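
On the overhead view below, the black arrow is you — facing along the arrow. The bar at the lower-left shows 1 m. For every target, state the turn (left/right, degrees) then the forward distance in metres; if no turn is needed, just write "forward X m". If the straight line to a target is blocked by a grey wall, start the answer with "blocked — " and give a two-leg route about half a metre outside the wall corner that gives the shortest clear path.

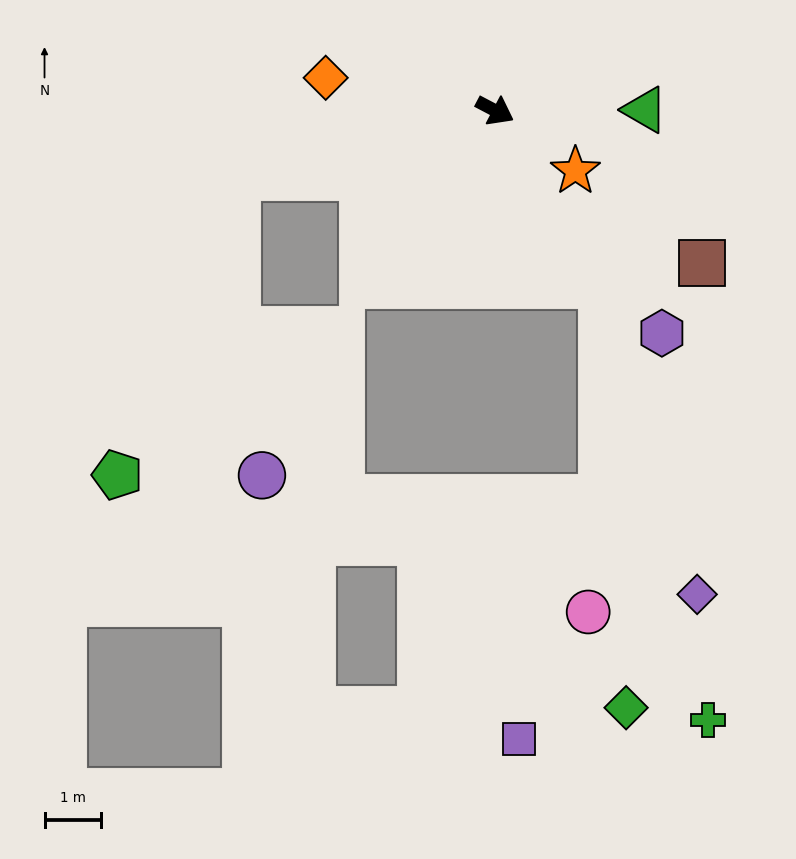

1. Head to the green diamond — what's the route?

blocked — turn right 31°, forward 3.6 m, then turn right 28°, forward 7.5 m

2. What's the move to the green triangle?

turn left 28°, forward 2.7 m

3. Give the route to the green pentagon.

blocked — turn right 138°, forward 4.7 m, then turn left 54°, forward 5.7 m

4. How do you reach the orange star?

turn right 9°, forward 1.8 m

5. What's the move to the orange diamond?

turn right 163°, forward 3.1 m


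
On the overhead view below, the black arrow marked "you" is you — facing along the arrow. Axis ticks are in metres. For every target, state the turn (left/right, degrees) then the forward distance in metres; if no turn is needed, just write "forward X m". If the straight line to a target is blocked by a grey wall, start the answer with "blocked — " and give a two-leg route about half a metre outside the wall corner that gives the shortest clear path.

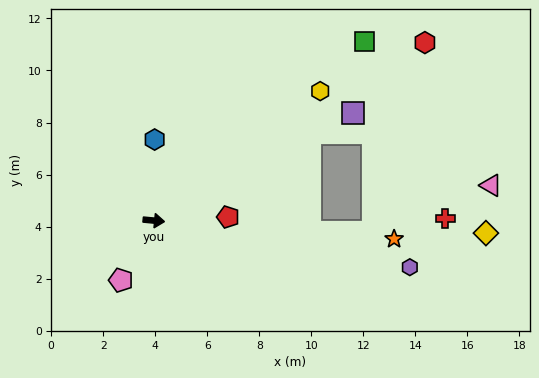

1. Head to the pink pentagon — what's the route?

turn right 113°, forward 2.6 m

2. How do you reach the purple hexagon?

turn right 5°, forward 10.0 m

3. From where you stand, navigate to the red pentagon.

turn left 8°, forward 2.9 m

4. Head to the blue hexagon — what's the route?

turn left 95°, forward 3.1 m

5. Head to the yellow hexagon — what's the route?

turn left 43°, forward 8.1 m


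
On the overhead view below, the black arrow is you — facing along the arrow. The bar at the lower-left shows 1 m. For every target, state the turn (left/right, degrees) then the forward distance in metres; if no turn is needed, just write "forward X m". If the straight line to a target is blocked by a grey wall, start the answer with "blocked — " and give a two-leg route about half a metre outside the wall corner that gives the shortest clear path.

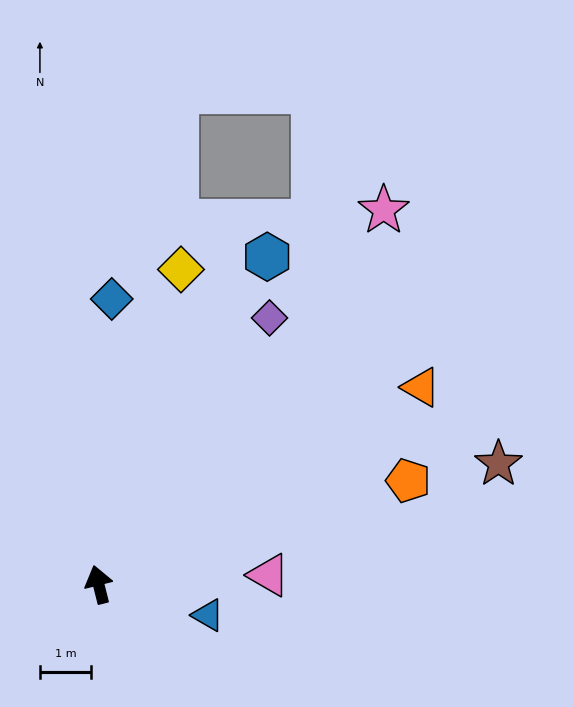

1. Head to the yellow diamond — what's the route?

turn right 29°, forward 6.3 m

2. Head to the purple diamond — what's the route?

turn right 47°, forward 6.1 m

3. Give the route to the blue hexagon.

turn right 41°, forward 7.2 m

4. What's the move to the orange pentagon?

turn right 85°, forward 6.3 m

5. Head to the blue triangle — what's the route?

turn right 120°, forward 2.2 m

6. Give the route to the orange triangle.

turn right 73°, forward 7.3 m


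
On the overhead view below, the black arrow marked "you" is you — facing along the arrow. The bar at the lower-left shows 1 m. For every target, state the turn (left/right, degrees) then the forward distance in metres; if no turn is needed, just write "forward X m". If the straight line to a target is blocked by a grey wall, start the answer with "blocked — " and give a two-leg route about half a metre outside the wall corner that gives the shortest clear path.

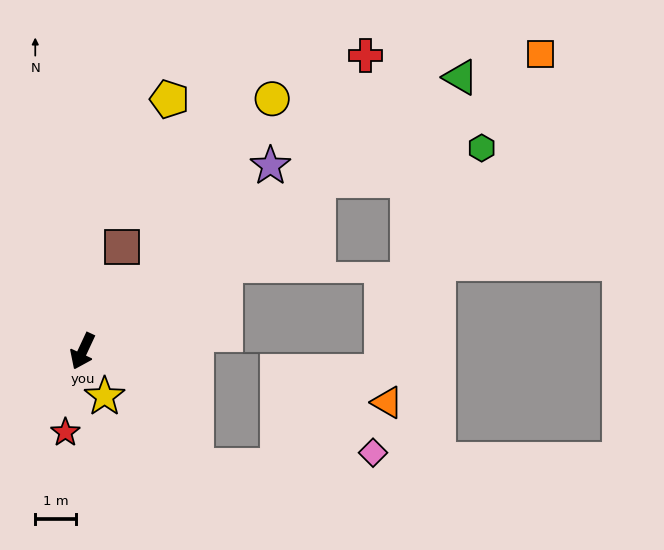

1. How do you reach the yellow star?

turn left 51°, forward 1.2 m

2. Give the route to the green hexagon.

blocked — turn left 151°, forward 7.1 m, then turn right 25°, forward 4.0 m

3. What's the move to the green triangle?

turn left 151°, forward 11.3 m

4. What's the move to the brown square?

turn right 176°, forward 2.7 m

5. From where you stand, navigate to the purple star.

turn left 160°, forward 6.4 m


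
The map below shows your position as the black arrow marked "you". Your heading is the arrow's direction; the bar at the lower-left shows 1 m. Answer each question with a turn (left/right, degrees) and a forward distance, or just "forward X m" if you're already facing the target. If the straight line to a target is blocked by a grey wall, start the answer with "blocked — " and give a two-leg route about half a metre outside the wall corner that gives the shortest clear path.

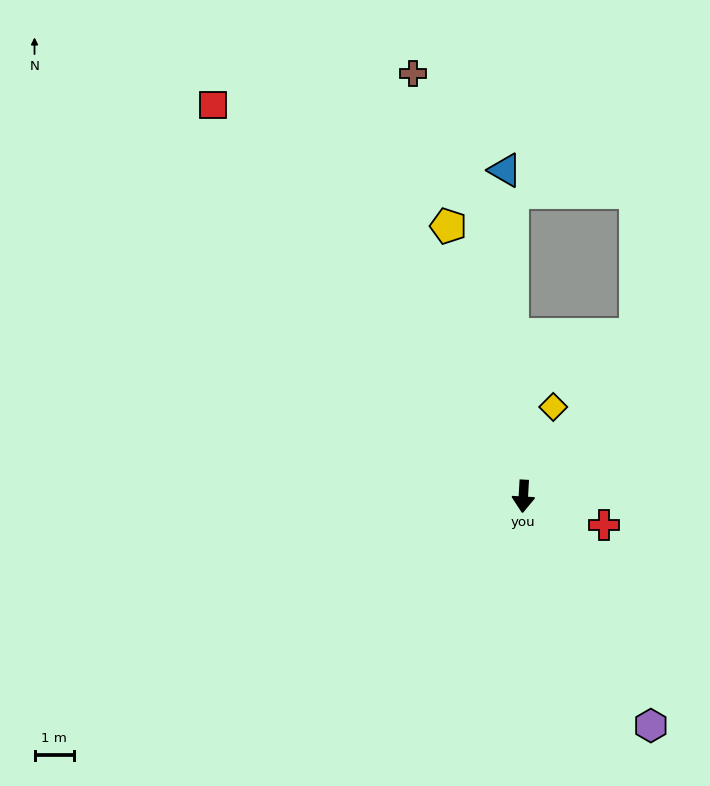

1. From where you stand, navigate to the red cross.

turn left 74°, forward 2.2 m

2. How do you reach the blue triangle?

turn right 174°, forward 8.2 m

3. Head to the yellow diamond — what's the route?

turn left 165°, forward 2.4 m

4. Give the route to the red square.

turn right 138°, forward 12.6 m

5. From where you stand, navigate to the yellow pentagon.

turn right 161°, forward 7.1 m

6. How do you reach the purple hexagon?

turn left 32°, forward 6.6 m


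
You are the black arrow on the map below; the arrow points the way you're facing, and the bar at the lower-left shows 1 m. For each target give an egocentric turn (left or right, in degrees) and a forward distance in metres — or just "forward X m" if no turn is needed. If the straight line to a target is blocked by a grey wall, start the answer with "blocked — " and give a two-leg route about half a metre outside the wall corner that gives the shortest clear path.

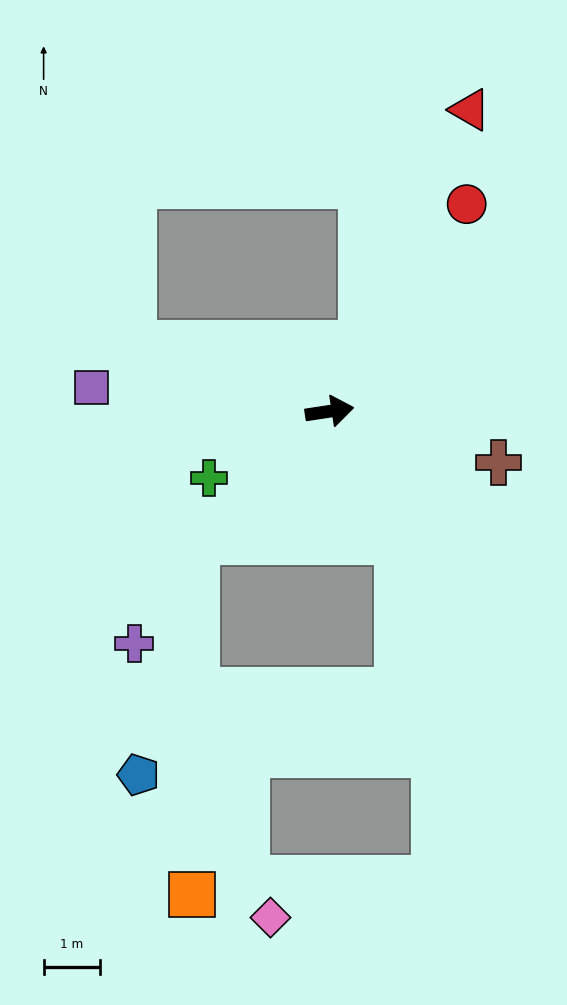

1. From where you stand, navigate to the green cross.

turn right 160°, forward 2.4 m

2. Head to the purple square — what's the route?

turn left 166°, forward 4.2 m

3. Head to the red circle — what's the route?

turn left 48°, forward 4.4 m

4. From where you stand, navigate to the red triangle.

turn left 56°, forward 5.9 m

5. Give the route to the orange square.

blocked — turn right 145°, forward 3.3 m, then turn left 46°, forward 6.2 m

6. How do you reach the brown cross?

turn right 25°, forward 3.1 m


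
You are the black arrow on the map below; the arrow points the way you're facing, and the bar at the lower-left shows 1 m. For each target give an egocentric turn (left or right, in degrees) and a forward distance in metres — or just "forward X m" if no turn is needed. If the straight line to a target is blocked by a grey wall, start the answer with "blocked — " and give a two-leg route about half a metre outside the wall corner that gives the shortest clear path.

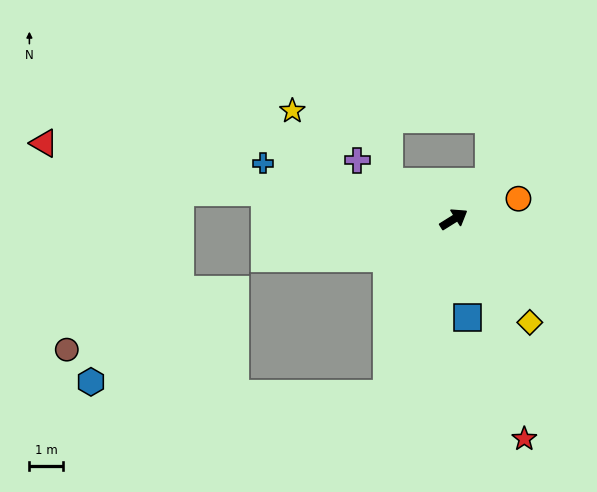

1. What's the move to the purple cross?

turn left 117°, forward 3.4 m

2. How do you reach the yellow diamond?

turn right 86°, forward 3.8 m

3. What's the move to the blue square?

turn right 114°, forward 3.0 m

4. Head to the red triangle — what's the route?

turn left 138°, forward 12.5 m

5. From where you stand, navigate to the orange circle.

turn right 14°, forward 2.0 m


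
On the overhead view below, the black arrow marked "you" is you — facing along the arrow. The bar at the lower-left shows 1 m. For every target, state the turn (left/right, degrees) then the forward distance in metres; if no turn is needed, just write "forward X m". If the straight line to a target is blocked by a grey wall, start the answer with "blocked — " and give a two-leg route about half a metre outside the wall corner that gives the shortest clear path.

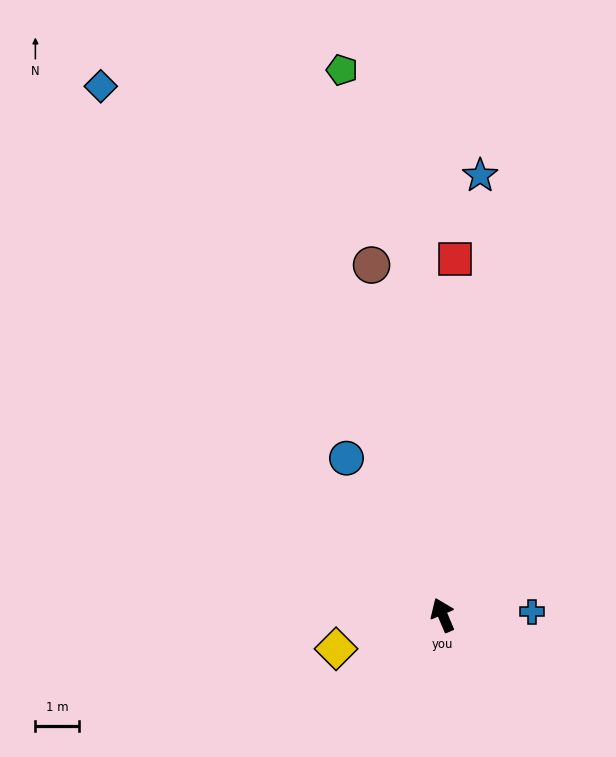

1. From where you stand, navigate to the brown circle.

turn right 11°, forward 8.2 m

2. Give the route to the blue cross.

turn right 111°, forward 2.1 m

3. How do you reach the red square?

turn right 25°, forward 8.2 m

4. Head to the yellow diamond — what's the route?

turn left 85°, forward 2.6 m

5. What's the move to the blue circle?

turn left 9°, forward 4.2 m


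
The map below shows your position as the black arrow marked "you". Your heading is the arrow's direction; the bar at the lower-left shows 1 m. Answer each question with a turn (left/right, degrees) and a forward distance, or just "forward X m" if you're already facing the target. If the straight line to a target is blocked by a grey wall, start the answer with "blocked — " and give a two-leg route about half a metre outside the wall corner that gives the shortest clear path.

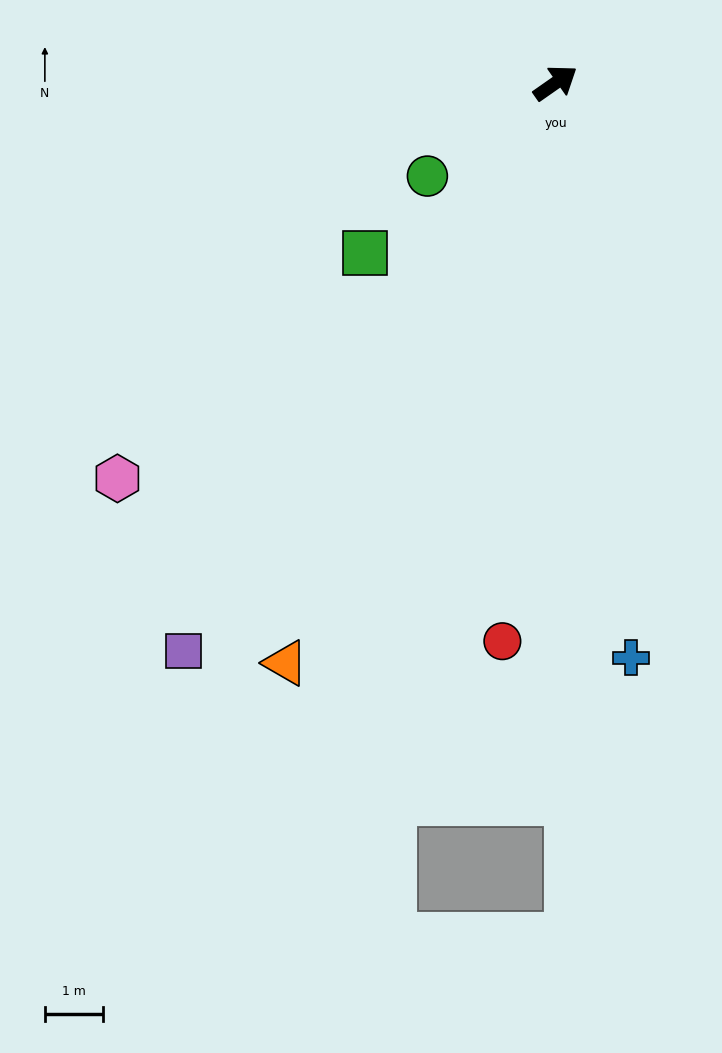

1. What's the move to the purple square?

turn right 158°, forward 11.6 m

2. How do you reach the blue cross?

turn right 117°, forward 9.9 m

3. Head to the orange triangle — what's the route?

turn right 150°, forward 11.0 m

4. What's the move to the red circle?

turn right 130°, forward 9.6 m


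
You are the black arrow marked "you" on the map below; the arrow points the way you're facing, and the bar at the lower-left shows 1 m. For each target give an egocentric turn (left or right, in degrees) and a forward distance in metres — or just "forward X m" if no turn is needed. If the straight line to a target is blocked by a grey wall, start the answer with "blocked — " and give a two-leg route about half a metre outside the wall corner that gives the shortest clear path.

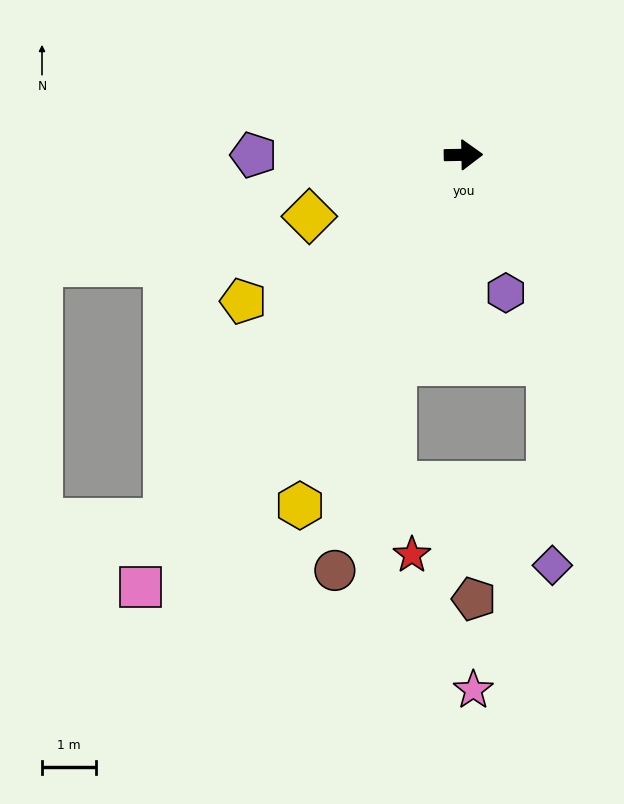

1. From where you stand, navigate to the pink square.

turn right 128°, forward 10.1 m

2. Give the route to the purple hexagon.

turn right 74°, forward 2.7 m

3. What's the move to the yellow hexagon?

turn right 116°, forward 7.2 m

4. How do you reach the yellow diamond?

turn right 159°, forward 3.1 m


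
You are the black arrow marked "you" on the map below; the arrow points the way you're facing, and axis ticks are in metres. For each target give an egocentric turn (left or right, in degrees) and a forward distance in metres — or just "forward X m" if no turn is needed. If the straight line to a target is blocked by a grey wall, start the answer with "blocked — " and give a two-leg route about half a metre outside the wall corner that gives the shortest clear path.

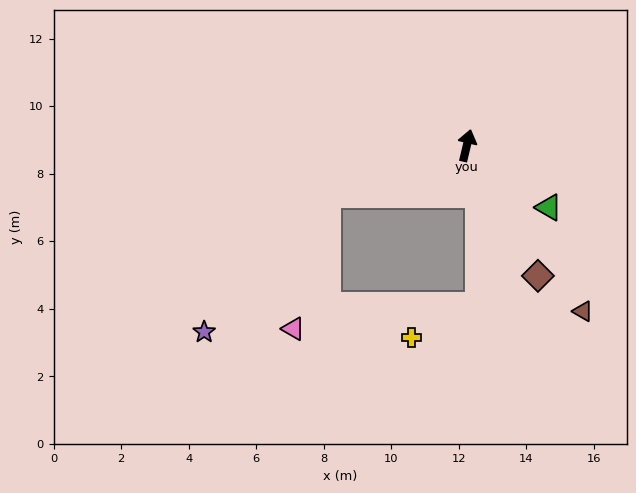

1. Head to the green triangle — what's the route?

turn right 114°, forward 3.0 m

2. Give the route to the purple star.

blocked — turn left 122°, forward 4.4 m, then turn left 30°, forward 5.5 m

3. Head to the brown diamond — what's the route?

turn right 138°, forward 4.4 m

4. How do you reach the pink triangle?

blocked — turn left 122°, forward 4.4 m, then turn left 58°, forward 4.1 m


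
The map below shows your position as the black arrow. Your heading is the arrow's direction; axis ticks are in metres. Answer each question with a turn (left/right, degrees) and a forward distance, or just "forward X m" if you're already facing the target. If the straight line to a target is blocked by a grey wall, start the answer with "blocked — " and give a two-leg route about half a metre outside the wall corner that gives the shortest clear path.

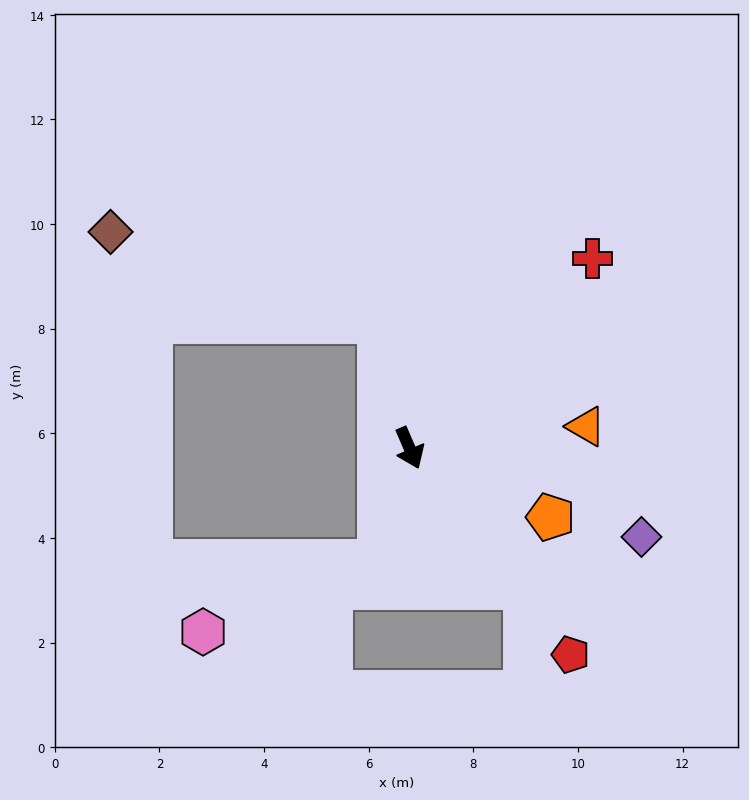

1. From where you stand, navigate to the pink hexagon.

blocked — turn right 38°, forward 2.2 m, then turn right 54°, forward 3.6 m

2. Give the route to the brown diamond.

blocked — turn left 170°, forward 2.5 m, then turn left 58°, forward 5.4 m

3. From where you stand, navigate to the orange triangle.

turn left 74°, forward 3.4 m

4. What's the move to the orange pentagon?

turn left 41°, forward 3.0 m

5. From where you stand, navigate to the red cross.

turn left 113°, forward 5.0 m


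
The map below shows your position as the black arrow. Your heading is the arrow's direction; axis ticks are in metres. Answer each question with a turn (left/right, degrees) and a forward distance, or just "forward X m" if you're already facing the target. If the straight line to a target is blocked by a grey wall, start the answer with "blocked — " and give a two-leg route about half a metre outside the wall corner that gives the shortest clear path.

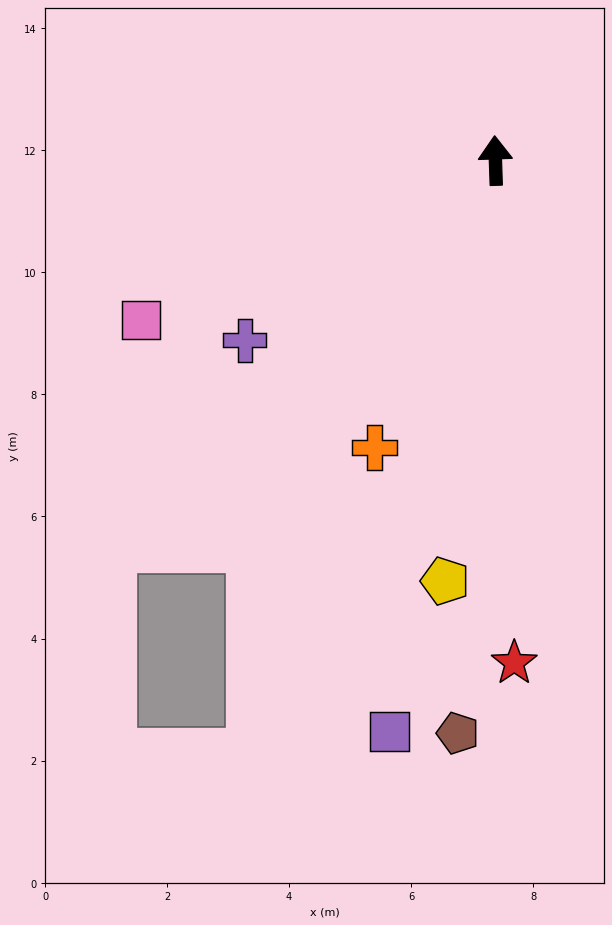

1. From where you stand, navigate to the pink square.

turn left 112°, forward 6.4 m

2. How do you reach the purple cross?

turn left 124°, forward 5.1 m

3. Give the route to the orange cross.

turn left 155°, forward 5.1 m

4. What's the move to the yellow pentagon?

turn left 171°, forward 6.9 m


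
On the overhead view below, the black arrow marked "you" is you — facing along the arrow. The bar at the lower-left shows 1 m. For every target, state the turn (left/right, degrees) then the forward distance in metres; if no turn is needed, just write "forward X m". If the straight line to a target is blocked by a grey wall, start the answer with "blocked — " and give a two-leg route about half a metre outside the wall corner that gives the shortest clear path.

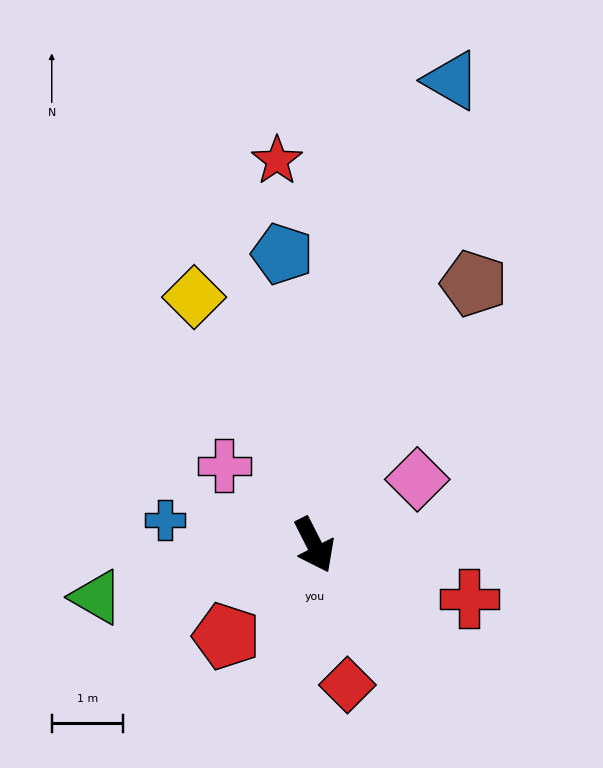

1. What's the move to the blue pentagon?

turn left 159°, forward 4.1 m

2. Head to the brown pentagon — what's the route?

turn left 122°, forward 4.3 m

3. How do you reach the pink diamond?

turn left 96°, forward 1.7 m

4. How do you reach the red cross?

turn left 44°, forward 2.3 m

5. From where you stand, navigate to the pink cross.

turn right 158°, forward 1.7 m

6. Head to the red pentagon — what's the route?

turn right 71°, forward 1.8 m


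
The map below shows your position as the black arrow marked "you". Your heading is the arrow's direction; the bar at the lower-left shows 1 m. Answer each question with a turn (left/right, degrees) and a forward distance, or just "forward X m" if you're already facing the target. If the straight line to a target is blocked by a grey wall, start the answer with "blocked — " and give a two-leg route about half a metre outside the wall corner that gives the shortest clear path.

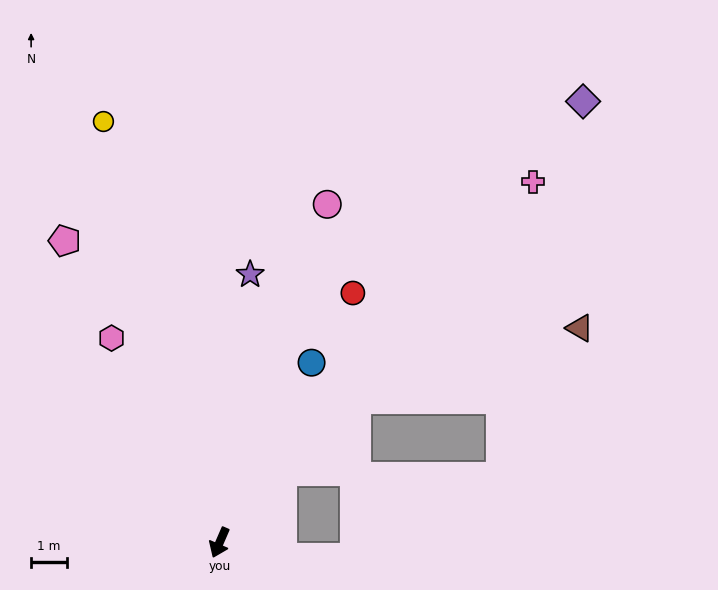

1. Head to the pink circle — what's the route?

turn right 174°, forward 10.0 m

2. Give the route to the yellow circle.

turn right 141°, forward 12.3 m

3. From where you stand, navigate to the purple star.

turn right 163°, forward 7.6 m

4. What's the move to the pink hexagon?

turn right 129°, forward 6.5 m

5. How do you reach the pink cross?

turn left 162°, forward 13.4 m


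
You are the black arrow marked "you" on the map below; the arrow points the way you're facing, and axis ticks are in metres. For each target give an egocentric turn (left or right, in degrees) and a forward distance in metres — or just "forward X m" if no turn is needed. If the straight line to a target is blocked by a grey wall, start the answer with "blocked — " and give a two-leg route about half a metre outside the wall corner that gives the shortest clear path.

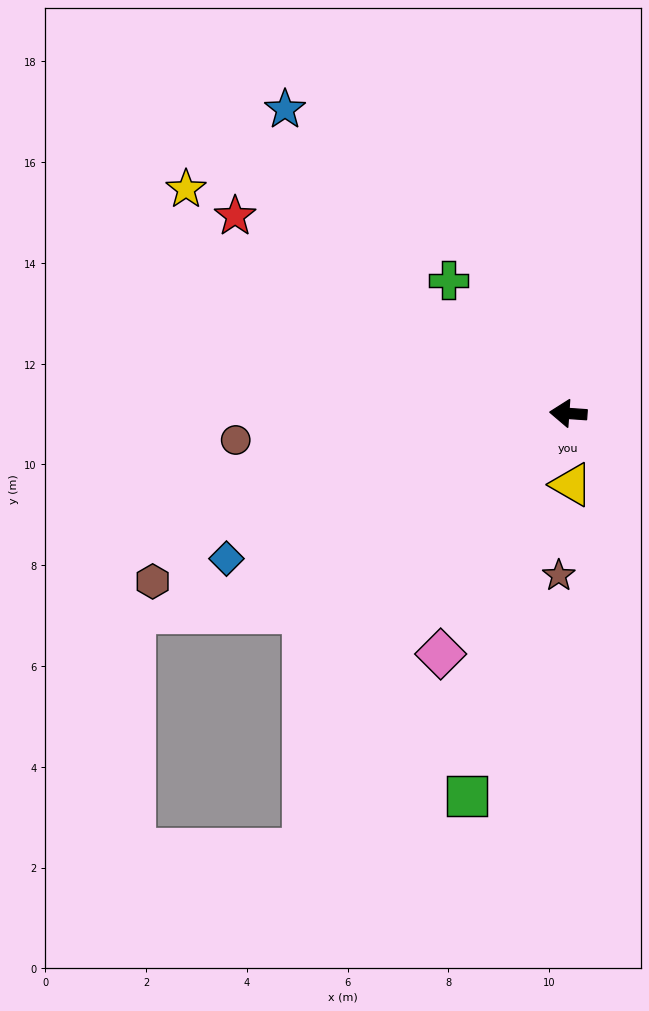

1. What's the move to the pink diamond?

turn left 66°, forward 5.4 m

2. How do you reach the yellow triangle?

turn left 97°, forward 1.4 m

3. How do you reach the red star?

turn right 27°, forward 7.7 m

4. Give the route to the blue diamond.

turn left 27°, forward 7.4 m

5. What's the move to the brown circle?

turn left 9°, forward 6.6 m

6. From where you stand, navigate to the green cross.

turn right 44°, forward 3.6 m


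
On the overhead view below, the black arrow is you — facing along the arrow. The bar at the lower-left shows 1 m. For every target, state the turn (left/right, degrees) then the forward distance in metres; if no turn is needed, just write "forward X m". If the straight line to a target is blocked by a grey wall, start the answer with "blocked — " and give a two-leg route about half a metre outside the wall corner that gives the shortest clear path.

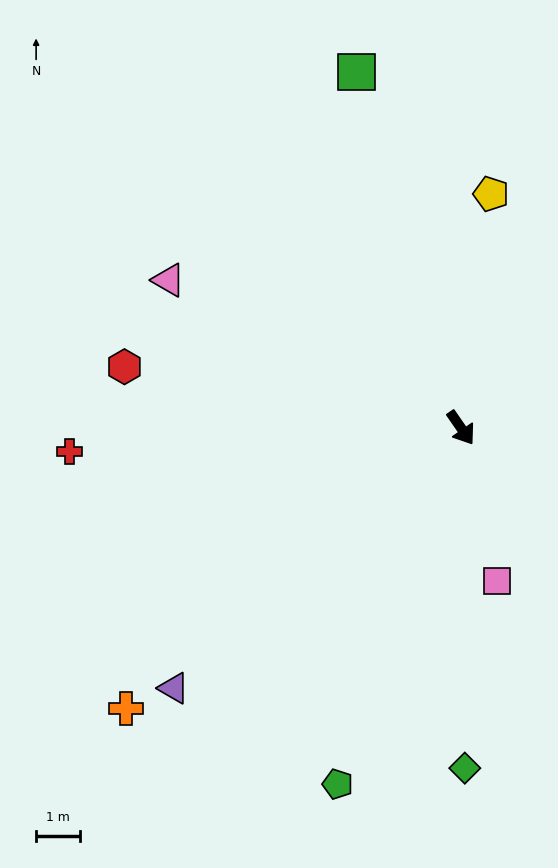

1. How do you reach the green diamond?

turn right 34°, forward 7.8 m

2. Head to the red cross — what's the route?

turn right 121°, forward 9.0 m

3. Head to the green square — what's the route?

turn left 162°, forward 8.5 m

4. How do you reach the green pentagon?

turn right 54°, forward 8.6 m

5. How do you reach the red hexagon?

turn right 135°, forward 7.8 m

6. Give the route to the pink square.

turn right 21°, forward 3.6 m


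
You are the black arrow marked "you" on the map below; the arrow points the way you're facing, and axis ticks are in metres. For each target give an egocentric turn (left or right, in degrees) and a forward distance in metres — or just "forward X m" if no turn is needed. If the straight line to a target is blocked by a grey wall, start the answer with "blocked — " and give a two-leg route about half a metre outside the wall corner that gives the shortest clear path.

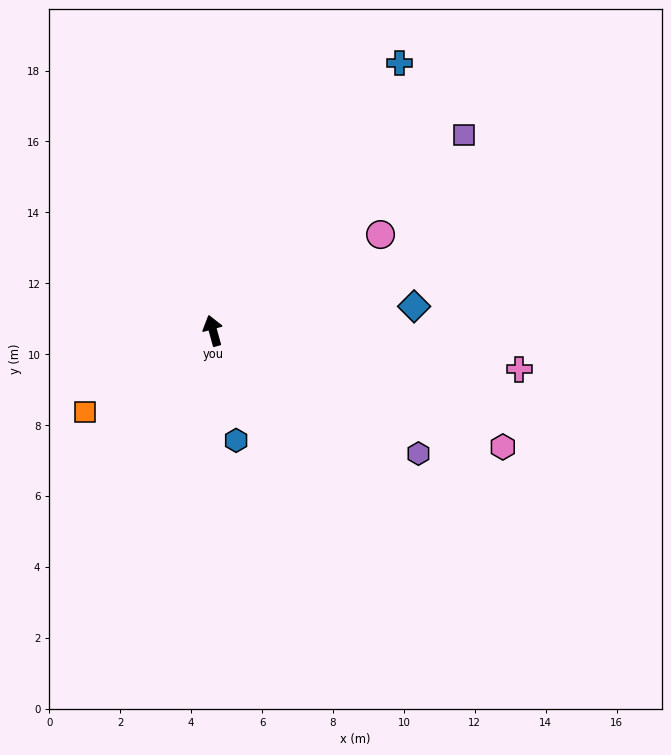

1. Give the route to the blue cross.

turn right 50°, forward 9.2 m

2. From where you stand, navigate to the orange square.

turn left 107°, forward 4.3 m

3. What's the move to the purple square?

turn right 67°, forward 9.0 m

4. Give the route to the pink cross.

turn right 113°, forward 8.7 m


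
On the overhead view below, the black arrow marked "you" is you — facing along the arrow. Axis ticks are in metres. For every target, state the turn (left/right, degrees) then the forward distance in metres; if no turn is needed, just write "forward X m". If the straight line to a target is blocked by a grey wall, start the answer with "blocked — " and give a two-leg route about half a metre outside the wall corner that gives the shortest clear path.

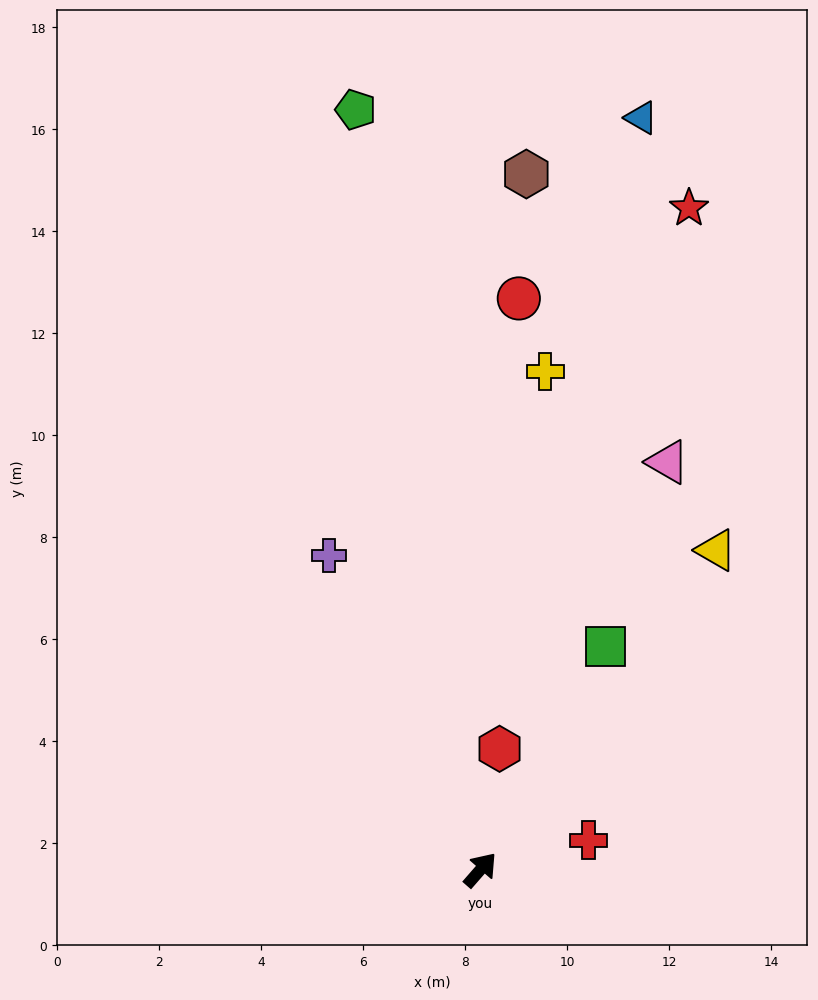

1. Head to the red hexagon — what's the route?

turn left 32°, forward 2.4 m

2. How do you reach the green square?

turn left 12°, forward 5.0 m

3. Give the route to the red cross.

turn right 34°, forward 2.2 m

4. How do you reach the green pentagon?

turn left 50°, forward 15.1 m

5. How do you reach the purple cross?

turn left 67°, forward 6.8 m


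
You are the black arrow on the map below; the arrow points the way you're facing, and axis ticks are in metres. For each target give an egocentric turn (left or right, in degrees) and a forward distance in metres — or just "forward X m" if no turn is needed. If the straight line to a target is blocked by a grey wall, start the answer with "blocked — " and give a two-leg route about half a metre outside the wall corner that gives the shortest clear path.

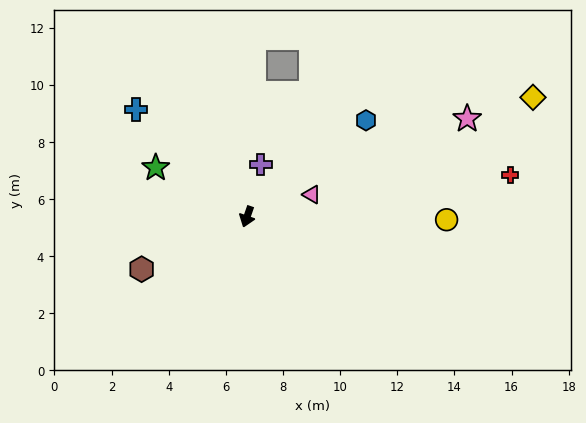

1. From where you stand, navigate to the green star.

turn right 99°, forward 3.6 m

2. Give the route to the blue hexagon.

turn left 148°, forward 5.4 m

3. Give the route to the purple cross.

turn right 176°, forward 1.9 m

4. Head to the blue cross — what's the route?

turn right 115°, forward 5.4 m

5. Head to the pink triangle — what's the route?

turn left 128°, forward 2.4 m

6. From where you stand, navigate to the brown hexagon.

turn right 44°, forward 4.1 m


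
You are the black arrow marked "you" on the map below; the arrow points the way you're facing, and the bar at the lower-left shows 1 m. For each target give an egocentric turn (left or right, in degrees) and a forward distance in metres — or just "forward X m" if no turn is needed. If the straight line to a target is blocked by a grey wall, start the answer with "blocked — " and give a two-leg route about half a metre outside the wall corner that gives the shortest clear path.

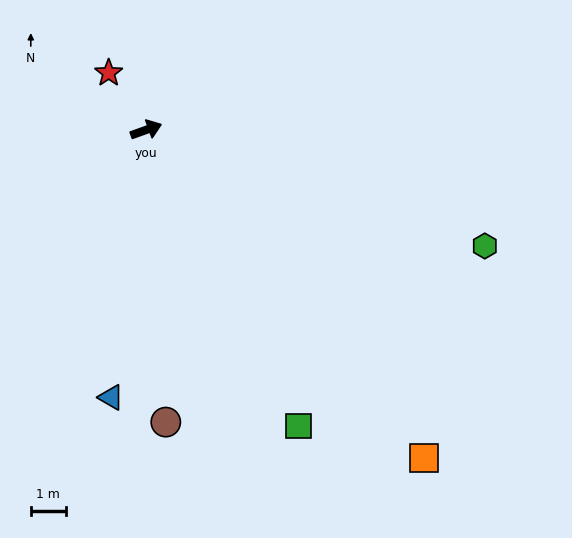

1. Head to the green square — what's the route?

turn right 83°, forward 9.6 m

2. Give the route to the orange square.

turn right 70°, forward 12.3 m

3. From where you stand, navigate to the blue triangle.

turn right 117°, forward 7.7 m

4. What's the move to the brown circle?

turn right 106°, forward 8.4 m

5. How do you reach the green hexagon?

turn right 39°, forward 10.3 m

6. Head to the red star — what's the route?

turn left 104°, forward 2.0 m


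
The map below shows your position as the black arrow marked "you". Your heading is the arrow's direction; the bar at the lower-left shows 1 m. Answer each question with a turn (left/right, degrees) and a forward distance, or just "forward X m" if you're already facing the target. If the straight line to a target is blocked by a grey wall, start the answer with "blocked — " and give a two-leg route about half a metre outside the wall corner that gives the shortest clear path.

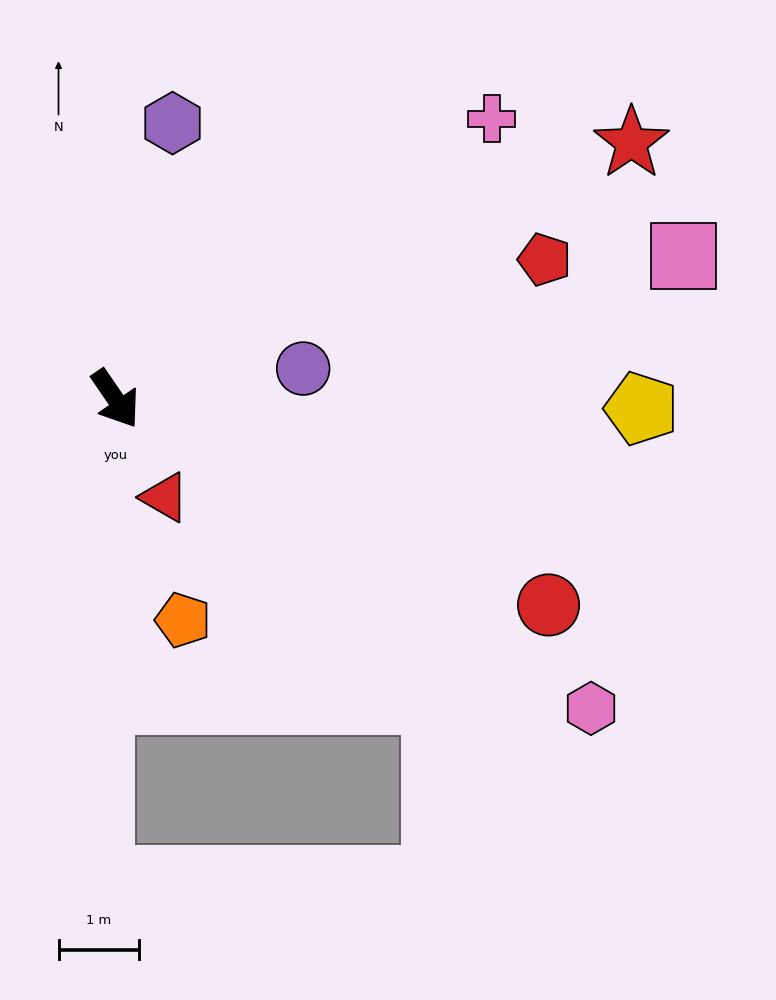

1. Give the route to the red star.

turn left 82°, forward 7.2 m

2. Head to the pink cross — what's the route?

turn left 92°, forward 5.8 m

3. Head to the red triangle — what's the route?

turn right 8°, forward 1.4 m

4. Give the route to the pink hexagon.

turn left 23°, forward 7.1 m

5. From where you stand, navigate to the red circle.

turn left 30°, forward 6.0 m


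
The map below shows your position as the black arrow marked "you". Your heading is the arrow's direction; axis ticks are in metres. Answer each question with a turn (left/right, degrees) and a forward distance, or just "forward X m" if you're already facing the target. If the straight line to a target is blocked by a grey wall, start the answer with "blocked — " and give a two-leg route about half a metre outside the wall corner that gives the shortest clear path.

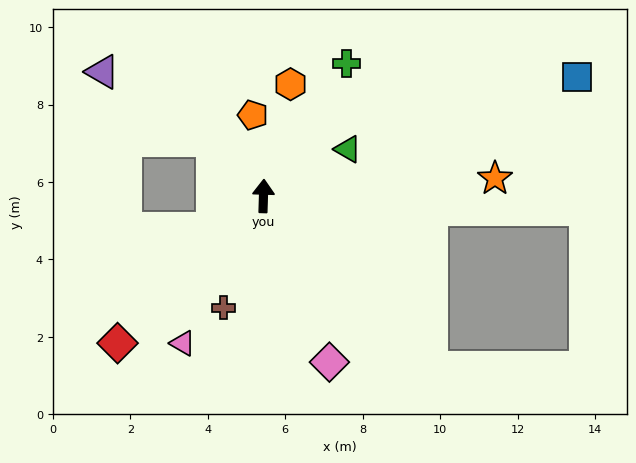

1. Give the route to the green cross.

turn right 30°, forward 4.0 m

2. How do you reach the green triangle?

turn right 59°, forward 2.5 m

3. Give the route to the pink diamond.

turn right 157°, forward 4.6 m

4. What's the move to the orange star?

turn right 84°, forward 6.0 m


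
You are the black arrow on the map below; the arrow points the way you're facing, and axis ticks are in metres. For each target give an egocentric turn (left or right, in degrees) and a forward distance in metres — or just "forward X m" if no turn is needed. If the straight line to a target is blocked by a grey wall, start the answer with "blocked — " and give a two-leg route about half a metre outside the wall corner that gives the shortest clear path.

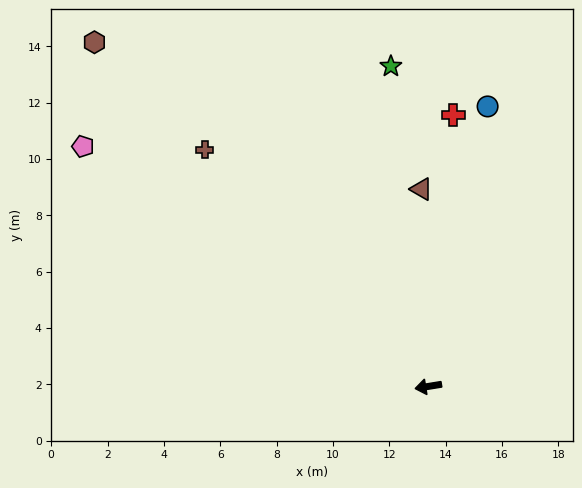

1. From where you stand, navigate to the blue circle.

turn right 111°, forward 10.2 m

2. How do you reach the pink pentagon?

turn right 44°, forward 14.9 m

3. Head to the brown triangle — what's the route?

turn right 97°, forward 7.0 m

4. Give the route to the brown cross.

turn right 56°, forward 11.6 m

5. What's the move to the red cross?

turn right 104°, forward 9.7 m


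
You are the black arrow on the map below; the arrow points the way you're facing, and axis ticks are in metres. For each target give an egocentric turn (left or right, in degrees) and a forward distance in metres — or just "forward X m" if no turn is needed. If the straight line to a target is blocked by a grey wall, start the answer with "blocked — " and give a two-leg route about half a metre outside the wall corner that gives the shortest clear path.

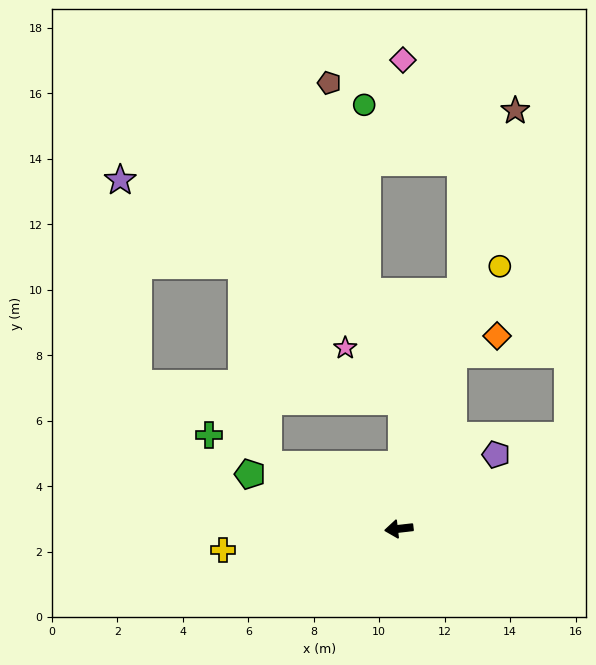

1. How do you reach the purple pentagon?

turn right 149°, forward 3.7 m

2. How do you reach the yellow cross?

forward 5.4 m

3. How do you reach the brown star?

turn right 112°, forward 13.3 m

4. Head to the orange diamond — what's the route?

blocked — turn right 114°, forward 5.6 m, then turn right 50°, forward 1.4 m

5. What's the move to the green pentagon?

turn right 27°, forward 4.8 m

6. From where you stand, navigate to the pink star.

blocked — turn right 98°, forward 3.9 m, then turn left 48°, forward 2.4 m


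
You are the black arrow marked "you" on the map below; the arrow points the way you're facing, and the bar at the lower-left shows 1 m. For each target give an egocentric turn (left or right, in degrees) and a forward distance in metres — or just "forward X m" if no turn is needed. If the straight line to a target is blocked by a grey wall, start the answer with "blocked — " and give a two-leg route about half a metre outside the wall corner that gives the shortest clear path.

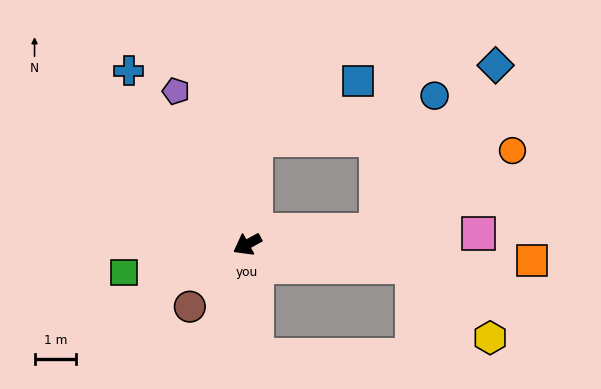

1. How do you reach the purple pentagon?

turn right 94°, forward 4.1 m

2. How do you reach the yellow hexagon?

blocked — turn left 144°, forward 4.0 m, then turn right 35°, forward 2.5 m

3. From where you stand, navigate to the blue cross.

turn right 85°, forward 5.1 m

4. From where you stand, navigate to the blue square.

blocked — turn right 123°, forward 2.5 m, then turn right 56°, forward 2.8 m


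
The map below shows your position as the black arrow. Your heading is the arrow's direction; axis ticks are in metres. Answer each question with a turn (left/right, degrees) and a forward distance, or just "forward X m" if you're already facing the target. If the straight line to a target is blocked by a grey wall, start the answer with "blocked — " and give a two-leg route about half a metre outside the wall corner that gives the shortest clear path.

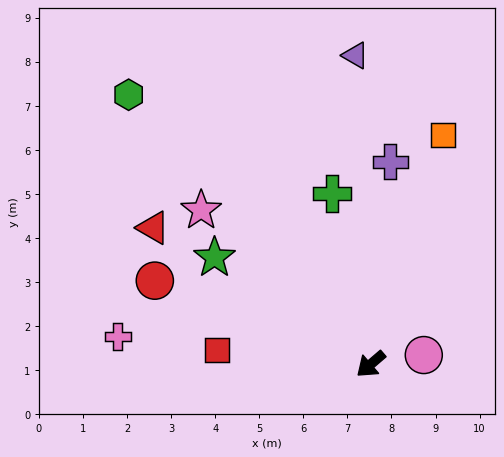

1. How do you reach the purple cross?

turn right 136°, forward 4.6 m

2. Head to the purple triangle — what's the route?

turn right 128°, forward 7.0 m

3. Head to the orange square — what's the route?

turn right 148°, forward 5.5 m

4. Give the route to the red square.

turn right 46°, forward 3.5 m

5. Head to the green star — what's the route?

turn right 75°, forward 4.3 m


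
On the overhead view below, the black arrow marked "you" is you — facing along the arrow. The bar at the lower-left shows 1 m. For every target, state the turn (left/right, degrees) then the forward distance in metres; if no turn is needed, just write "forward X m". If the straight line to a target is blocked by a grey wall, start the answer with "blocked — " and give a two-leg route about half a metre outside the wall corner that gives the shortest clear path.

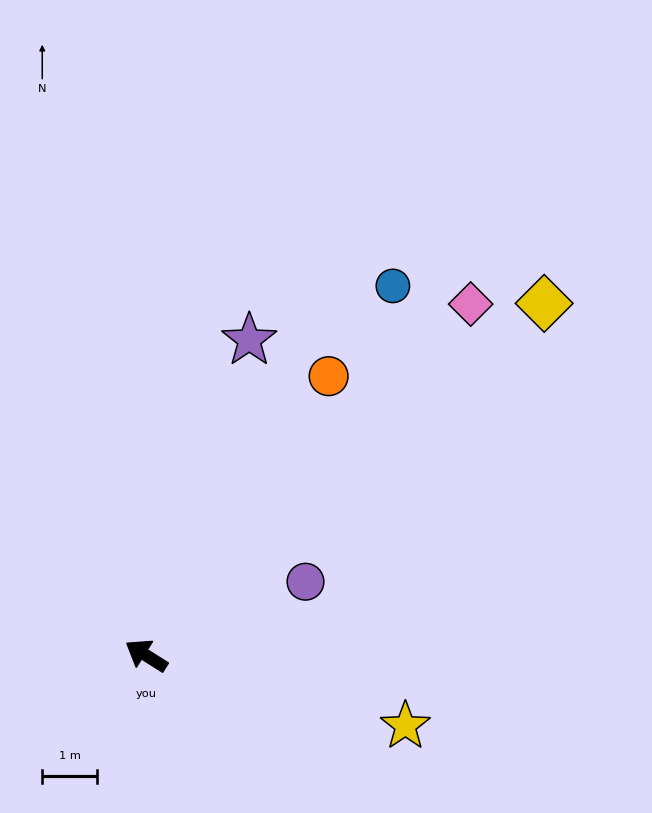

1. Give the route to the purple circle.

turn right 123°, forward 3.2 m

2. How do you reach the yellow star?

turn right 163°, forward 4.9 m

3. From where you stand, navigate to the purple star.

turn right 76°, forward 6.0 m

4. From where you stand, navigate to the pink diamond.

turn right 101°, forward 8.7 m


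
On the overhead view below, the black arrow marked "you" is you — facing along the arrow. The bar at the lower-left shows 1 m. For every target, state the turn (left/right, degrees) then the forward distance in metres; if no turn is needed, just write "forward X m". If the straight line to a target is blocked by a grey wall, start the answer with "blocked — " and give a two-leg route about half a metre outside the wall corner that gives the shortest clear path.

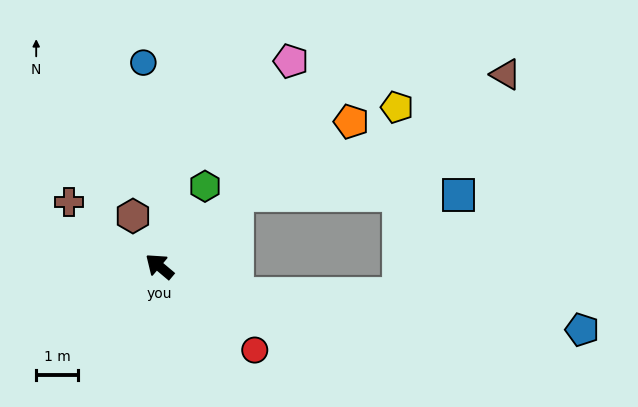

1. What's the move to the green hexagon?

turn right 80°, forward 2.2 m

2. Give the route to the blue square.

blocked — turn right 97°, forward 2.5 m, then turn right 43°, forward 5.3 m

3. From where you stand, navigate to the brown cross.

turn left 5°, forward 2.7 m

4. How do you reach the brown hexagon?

turn right 22°, forward 1.4 m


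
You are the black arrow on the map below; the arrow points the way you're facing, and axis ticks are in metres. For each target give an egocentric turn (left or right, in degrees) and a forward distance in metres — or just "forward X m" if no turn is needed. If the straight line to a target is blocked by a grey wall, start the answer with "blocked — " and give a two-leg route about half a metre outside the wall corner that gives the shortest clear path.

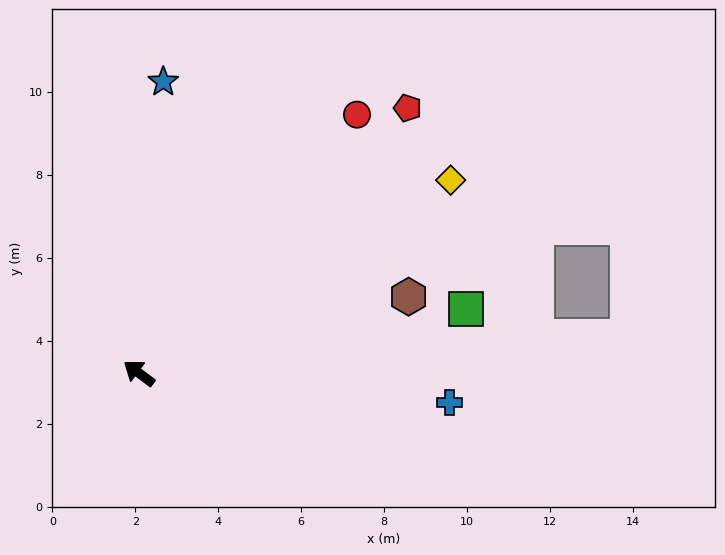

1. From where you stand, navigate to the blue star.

turn right 58°, forward 7.0 m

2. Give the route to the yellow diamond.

turn right 112°, forward 8.8 m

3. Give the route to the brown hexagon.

turn right 128°, forward 6.8 m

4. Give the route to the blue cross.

turn right 149°, forward 7.5 m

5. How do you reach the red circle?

turn right 93°, forward 8.2 m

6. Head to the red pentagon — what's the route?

turn right 99°, forward 9.1 m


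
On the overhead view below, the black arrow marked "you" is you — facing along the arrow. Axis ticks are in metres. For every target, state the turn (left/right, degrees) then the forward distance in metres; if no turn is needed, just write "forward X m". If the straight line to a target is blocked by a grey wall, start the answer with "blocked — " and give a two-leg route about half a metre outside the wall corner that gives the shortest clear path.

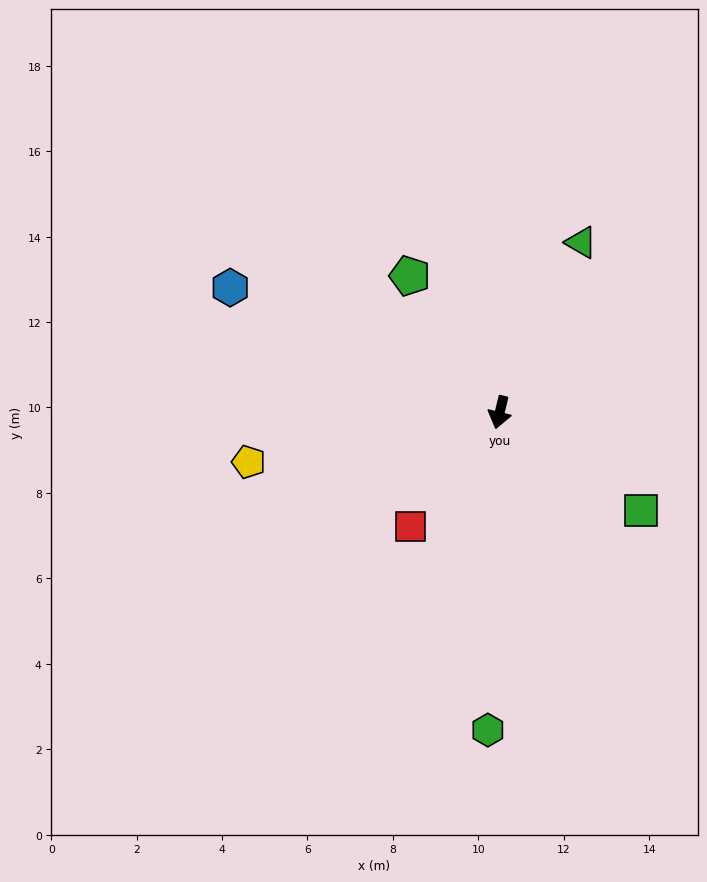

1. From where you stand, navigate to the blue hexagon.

turn right 101°, forward 7.0 m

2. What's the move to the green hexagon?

turn left 12°, forward 7.4 m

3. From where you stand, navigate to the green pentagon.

turn right 133°, forward 3.8 m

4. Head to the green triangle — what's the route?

turn left 168°, forward 4.4 m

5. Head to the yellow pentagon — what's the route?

turn right 65°, forward 6.0 m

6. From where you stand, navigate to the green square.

turn left 69°, forward 4.0 m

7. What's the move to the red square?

turn right 24°, forward 3.4 m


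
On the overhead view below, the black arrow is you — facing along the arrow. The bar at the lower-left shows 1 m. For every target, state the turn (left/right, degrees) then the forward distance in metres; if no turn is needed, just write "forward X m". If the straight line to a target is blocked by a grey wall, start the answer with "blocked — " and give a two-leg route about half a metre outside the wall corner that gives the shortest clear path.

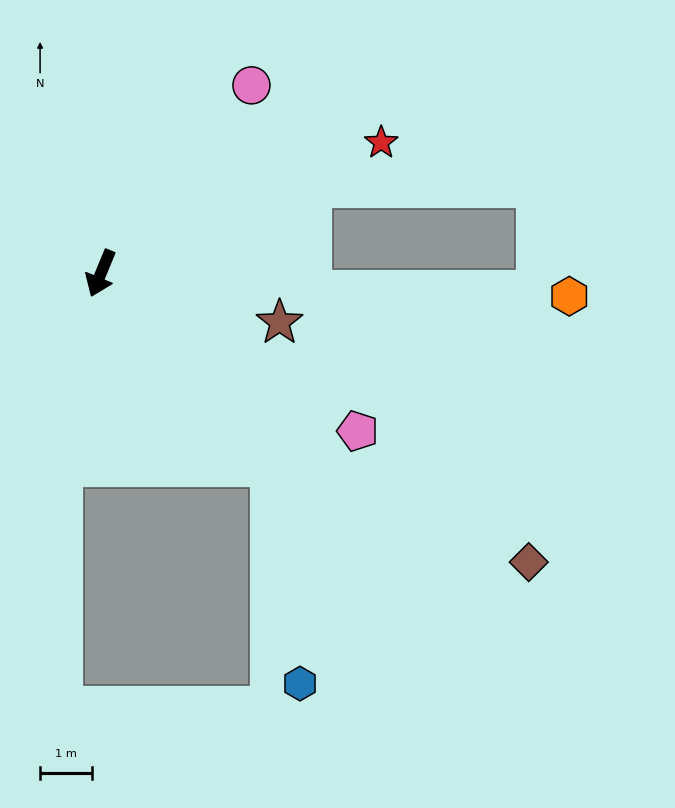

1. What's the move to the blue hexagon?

blocked — turn left 64°, forward 5.0 m, then turn right 34°, forward 4.3 m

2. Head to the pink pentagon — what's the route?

turn left 81°, forward 5.8 m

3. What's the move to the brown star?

turn left 97°, forward 3.6 m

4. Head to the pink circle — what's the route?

turn left 164°, forward 4.7 m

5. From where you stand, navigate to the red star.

turn left 138°, forward 6.0 m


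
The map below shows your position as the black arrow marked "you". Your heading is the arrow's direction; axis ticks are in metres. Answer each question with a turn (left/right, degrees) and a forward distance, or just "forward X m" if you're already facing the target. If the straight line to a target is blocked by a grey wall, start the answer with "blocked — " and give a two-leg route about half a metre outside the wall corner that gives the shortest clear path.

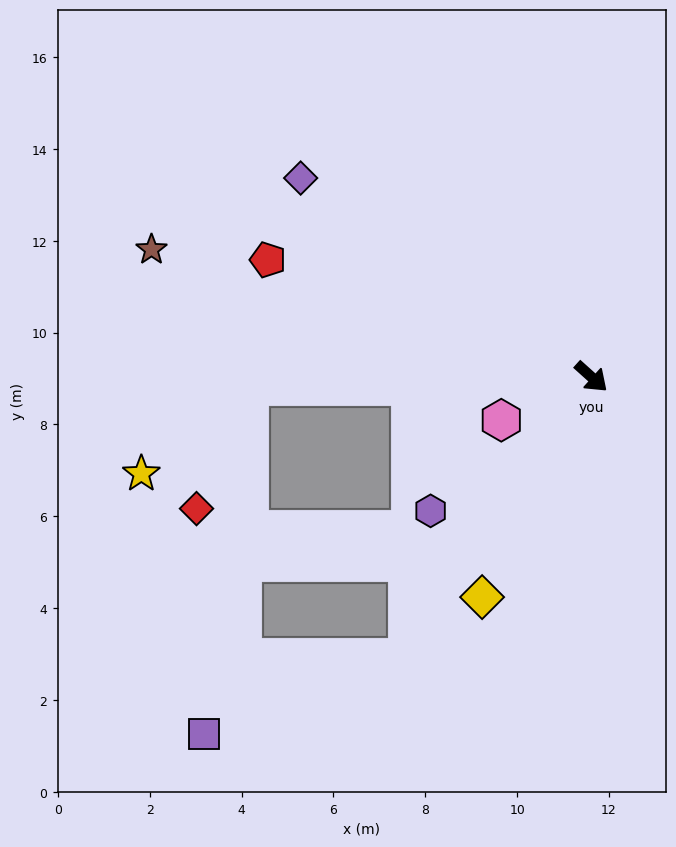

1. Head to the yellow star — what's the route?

blocked — turn right 136°, forward 7.5 m, then turn left 37°, forward 3.0 m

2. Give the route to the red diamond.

blocked — turn right 136°, forward 7.5 m, then turn left 65°, forward 2.9 m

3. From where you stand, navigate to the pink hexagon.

turn right 112°, forward 2.2 m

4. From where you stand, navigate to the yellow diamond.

turn right 74°, forward 5.4 m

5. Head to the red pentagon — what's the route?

turn right 158°, forward 7.5 m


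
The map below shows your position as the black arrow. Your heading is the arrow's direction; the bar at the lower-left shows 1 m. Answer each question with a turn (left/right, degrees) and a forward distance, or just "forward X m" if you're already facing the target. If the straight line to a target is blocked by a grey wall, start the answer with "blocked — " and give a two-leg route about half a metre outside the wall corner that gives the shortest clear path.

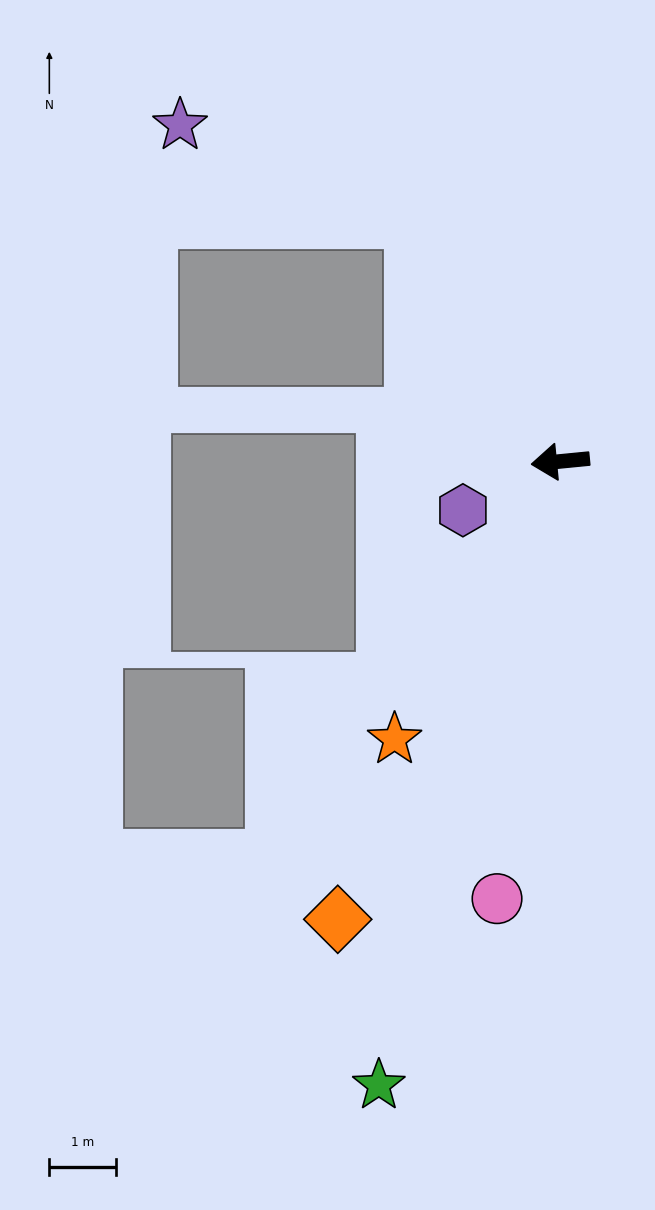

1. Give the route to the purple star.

blocked — turn right 64°, forward 4.3 m, then turn left 36°, forward 3.8 m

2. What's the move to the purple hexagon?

turn left 21°, forward 1.6 m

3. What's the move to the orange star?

turn left 54°, forward 4.9 m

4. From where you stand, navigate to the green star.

turn left 68°, forward 9.8 m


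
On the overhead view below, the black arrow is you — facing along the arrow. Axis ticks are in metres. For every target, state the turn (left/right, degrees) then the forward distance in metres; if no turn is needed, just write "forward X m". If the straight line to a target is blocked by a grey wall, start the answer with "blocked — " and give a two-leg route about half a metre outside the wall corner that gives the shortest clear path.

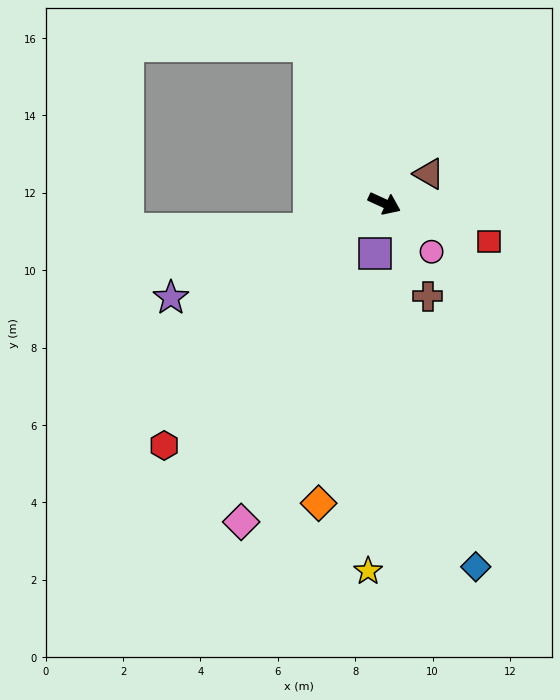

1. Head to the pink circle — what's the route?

turn right 21°, forward 1.7 m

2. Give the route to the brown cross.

turn right 40°, forward 2.6 m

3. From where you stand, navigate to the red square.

turn left 5°, forward 2.9 m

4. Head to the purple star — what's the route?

turn right 132°, forward 6.0 m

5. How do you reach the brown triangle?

turn left 58°, forward 1.4 m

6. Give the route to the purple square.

turn right 76°, forward 1.3 m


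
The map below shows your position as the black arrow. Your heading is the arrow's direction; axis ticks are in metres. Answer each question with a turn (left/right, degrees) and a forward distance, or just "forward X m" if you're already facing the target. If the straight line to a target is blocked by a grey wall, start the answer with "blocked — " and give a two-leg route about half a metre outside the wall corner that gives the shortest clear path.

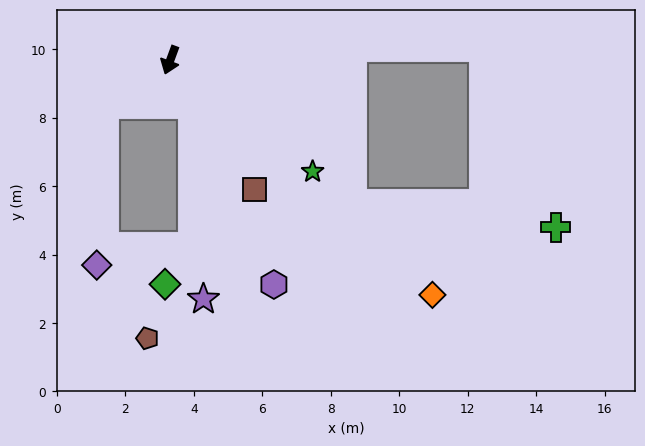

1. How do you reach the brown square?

turn left 53°, forward 4.5 m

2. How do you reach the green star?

turn left 72°, forward 5.3 m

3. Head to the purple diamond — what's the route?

blocked — turn right 36°, forward 2.3 m, then turn left 53°, forward 4.7 m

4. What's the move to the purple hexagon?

turn left 45°, forward 7.2 m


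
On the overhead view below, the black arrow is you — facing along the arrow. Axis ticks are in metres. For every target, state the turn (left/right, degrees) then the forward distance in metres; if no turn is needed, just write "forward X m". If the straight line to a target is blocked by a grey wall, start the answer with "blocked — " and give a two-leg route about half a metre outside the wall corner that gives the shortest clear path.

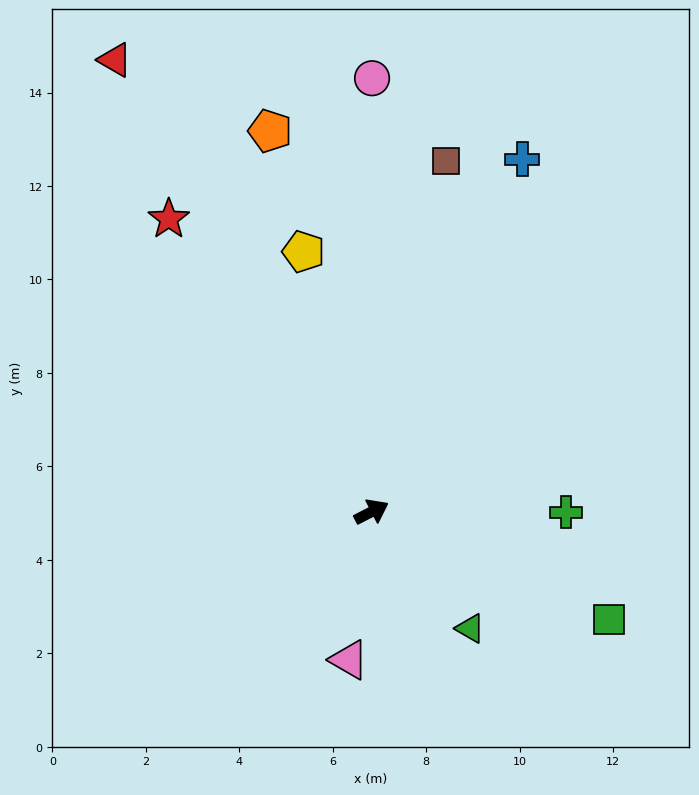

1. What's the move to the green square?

turn right 52°, forward 5.6 m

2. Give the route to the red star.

turn left 98°, forward 7.6 m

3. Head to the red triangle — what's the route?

turn left 92°, forward 11.1 m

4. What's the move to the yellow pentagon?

turn left 77°, forward 5.8 m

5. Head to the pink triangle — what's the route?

turn right 126°, forward 3.2 m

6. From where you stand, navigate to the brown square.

turn left 51°, forward 7.7 m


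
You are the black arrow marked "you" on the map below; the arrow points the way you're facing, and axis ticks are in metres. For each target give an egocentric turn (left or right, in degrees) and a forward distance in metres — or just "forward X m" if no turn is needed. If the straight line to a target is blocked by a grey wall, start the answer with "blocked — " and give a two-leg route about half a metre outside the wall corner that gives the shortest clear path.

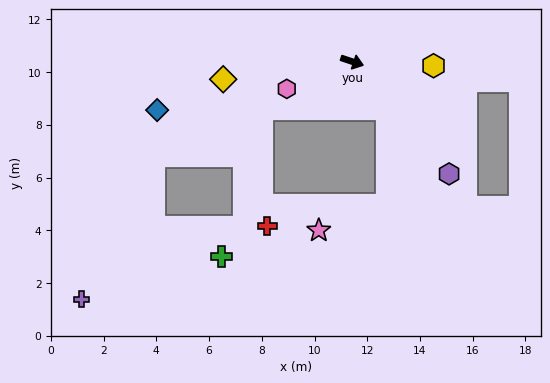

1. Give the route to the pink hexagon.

turn right 139°, forward 2.7 m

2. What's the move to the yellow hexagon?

turn left 16°, forward 3.1 m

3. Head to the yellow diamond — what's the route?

turn right 154°, forward 4.9 m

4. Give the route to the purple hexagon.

turn right 31°, forward 5.6 m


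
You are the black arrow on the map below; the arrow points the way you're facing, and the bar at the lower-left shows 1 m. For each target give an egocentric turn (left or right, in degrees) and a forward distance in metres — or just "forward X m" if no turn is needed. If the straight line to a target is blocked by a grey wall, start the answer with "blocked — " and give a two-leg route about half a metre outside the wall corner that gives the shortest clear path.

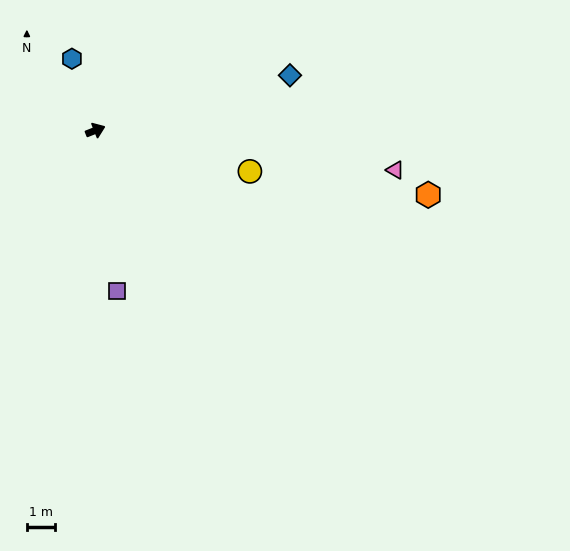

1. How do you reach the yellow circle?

turn right 37°, forward 5.7 m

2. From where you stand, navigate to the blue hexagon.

turn left 86°, forward 2.7 m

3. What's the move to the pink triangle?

turn right 29°, forward 10.8 m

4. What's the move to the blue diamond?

turn right 6°, forward 7.2 m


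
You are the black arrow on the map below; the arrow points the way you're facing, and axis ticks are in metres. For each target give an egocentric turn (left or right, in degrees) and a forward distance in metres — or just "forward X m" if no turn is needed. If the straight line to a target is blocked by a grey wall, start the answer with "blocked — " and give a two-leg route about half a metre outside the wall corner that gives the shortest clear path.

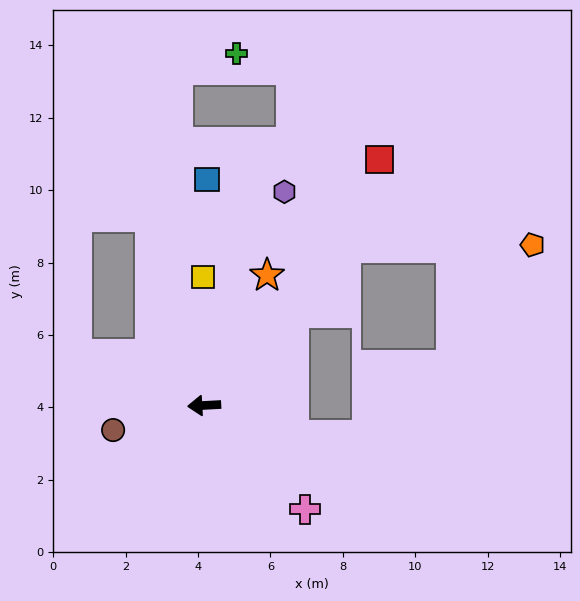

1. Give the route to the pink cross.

turn left 131°, forward 4.0 m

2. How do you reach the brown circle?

turn left 12°, forward 2.6 m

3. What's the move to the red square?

turn right 129°, forward 8.4 m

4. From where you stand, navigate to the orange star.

turn right 119°, forward 4.0 m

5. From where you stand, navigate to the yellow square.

turn right 93°, forward 3.5 m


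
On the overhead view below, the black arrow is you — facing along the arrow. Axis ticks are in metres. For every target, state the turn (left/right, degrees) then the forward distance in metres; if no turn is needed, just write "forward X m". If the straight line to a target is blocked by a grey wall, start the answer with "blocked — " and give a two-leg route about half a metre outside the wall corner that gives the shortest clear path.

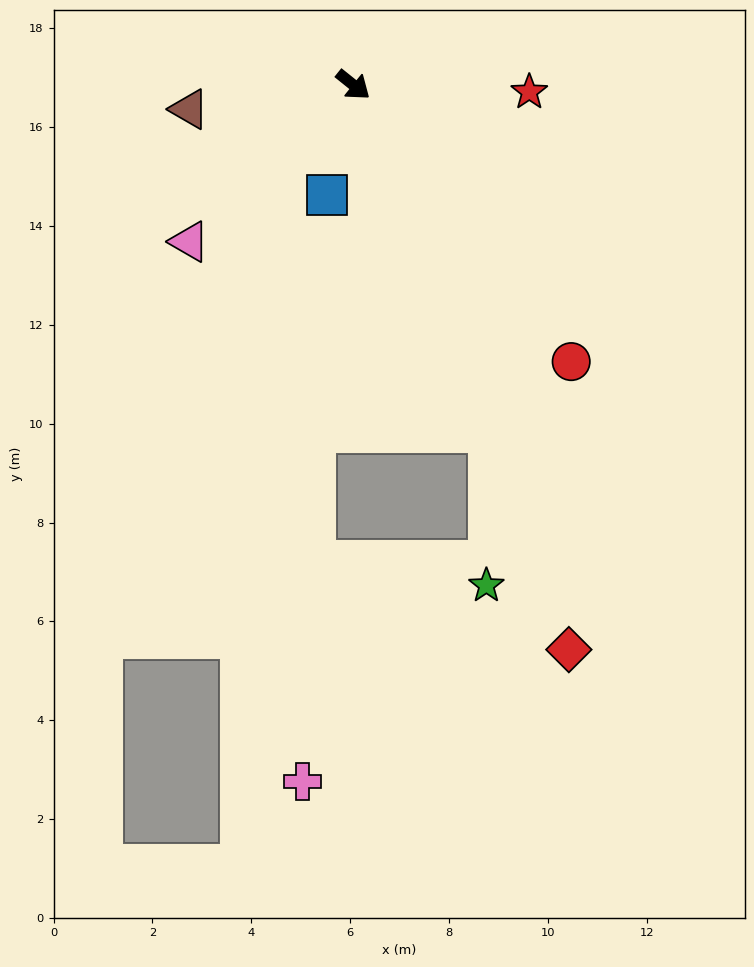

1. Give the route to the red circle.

turn right 13°, forward 7.1 m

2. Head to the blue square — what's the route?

turn right 64°, forward 2.3 m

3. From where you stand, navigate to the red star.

turn left 36°, forward 3.6 m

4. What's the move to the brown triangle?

turn right 133°, forward 3.4 m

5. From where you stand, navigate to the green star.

blocked — turn right 30°, forward 7.5 m, then turn right 22°, forward 3.1 m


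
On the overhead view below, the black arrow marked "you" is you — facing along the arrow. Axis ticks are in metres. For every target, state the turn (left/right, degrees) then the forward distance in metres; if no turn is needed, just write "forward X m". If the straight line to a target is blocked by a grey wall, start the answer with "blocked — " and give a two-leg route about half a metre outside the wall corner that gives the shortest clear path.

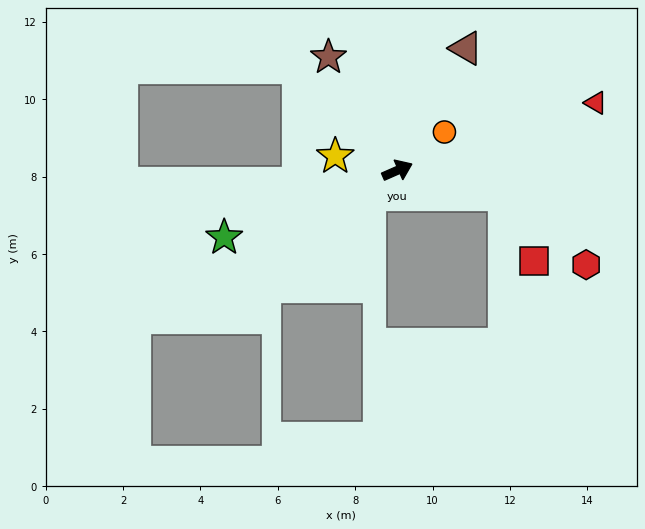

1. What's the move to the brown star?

turn left 98°, forward 3.4 m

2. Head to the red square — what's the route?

blocked — turn right 36°, forward 2.8 m, then turn right 53°, forward 1.9 m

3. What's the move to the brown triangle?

turn left 37°, forward 3.6 m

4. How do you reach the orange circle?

turn left 15°, forward 1.6 m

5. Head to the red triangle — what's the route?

turn right 5°, forward 5.4 m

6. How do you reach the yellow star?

turn left 143°, forward 1.6 m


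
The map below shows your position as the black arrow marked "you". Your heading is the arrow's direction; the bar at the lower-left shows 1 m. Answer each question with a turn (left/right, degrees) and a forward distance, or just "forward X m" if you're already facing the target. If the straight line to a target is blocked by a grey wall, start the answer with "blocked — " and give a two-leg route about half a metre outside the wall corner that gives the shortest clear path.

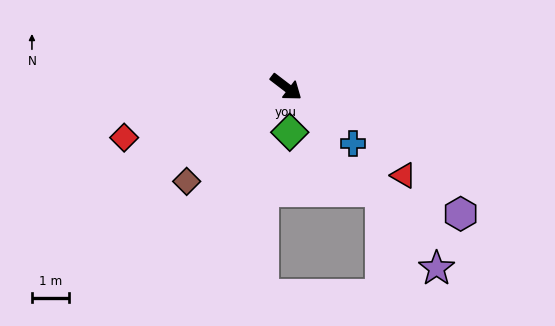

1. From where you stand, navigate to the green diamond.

turn right 48°, forward 1.2 m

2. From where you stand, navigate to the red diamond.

turn right 125°, forward 4.6 m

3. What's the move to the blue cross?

turn right 3°, forward 2.4 m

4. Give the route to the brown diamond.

turn right 99°, forward 3.7 m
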